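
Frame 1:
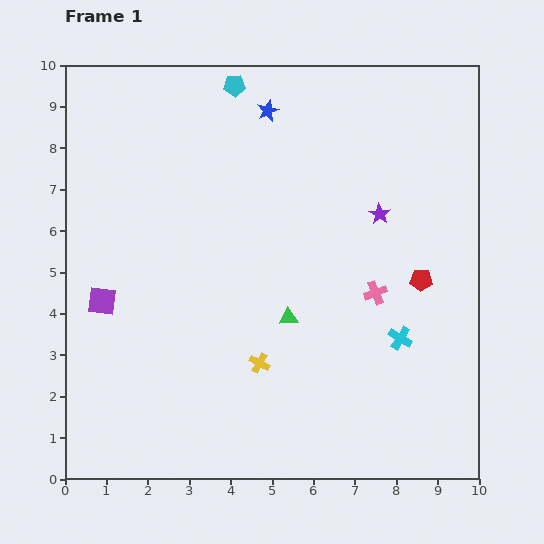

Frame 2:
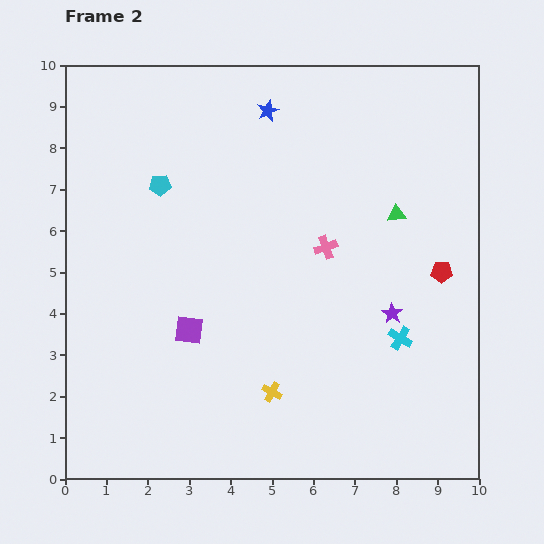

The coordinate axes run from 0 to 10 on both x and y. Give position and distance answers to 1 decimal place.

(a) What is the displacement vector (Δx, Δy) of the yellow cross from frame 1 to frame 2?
(0.3, -0.7)

The yellow cross was at (4.7, 2.8) in frame 1 and (5.0, 2.1) in frame 2.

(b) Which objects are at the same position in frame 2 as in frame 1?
the cyan cross, the blue star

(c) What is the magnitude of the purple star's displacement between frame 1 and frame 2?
2.4

The purple star moved from (7.6, 6.4) to (7.9, 4.0), a distance of √(0.3² + 2.4²) ≈ 2.4.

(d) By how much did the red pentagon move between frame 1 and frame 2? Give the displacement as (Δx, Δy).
(0.5, 0.2)

The red pentagon was at (8.6, 4.8) in frame 1 and (9.1, 5.0) in frame 2.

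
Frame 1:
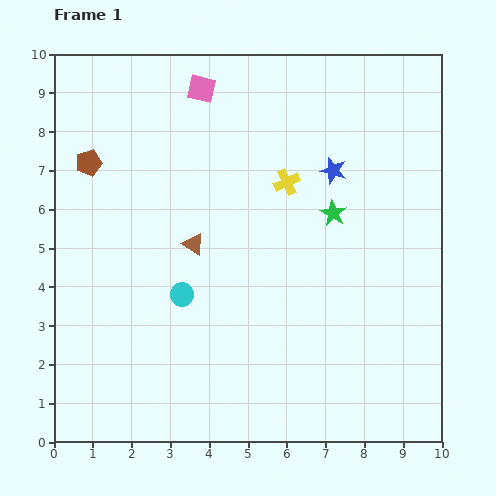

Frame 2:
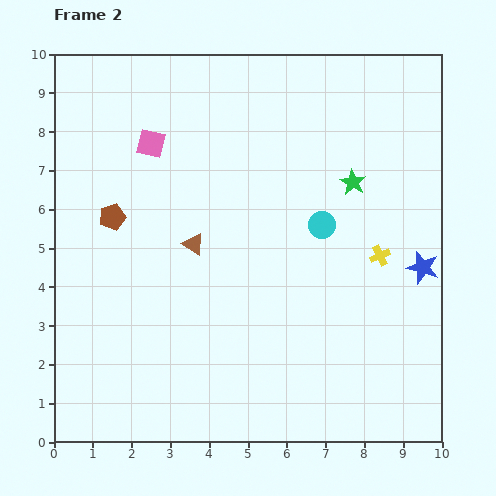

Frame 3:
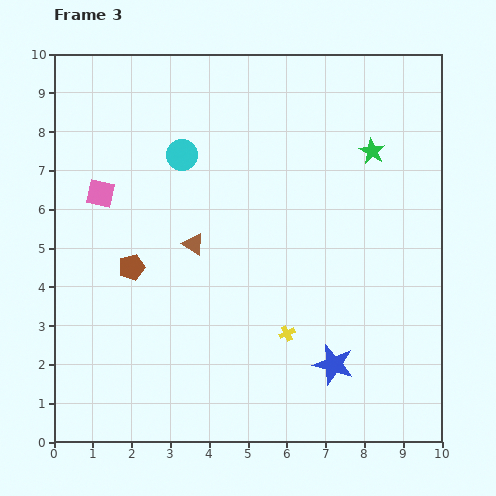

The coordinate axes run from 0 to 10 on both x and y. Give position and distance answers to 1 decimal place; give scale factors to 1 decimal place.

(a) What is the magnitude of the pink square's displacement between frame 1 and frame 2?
1.9

The pink square moved from (3.8, 9.1) to (2.5, 7.7), a distance of √(1.3² + 1.4²) ≈ 1.9.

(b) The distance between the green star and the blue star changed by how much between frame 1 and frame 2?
+1.7

Distance in frame 1: 1.1. Distance in frame 2: 2.8.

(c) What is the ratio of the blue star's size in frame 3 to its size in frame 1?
1.5×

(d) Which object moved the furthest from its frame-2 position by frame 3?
the cyan circle

(moved 4.0; next 3.4)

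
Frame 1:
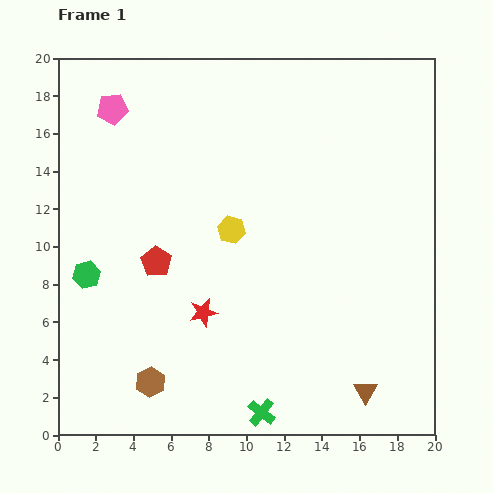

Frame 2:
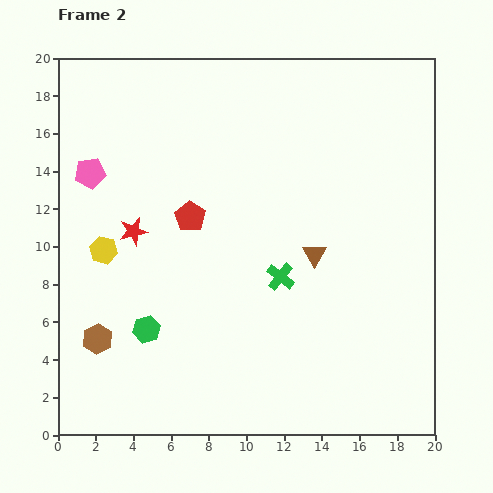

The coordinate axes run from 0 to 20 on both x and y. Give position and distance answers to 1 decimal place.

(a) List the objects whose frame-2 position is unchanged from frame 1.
none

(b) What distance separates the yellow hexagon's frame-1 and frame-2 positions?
6.9

The yellow hexagon moved from (9.2, 10.9) to (2.4, 9.8), a distance of √(6.8² + 1.1²) ≈ 6.9.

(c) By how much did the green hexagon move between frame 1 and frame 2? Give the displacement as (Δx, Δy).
(3.2, -2.9)

The green hexagon was at (1.5, 8.5) in frame 1 and (4.7, 5.6) in frame 2.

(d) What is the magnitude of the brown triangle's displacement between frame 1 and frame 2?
7.8

The brown triangle moved from (16.3, 2.3) to (13.6, 9.6), a distance of √(2.7² + 7.3²) ≈ 7.8.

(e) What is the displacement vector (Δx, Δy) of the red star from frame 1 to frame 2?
(-3.7, 4.3)

The red star was at (7.7, 6.5) in frame 1 and (4.0, 10.8) in frame 2.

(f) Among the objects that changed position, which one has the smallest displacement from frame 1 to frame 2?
the red pentagon

(moved 3.0)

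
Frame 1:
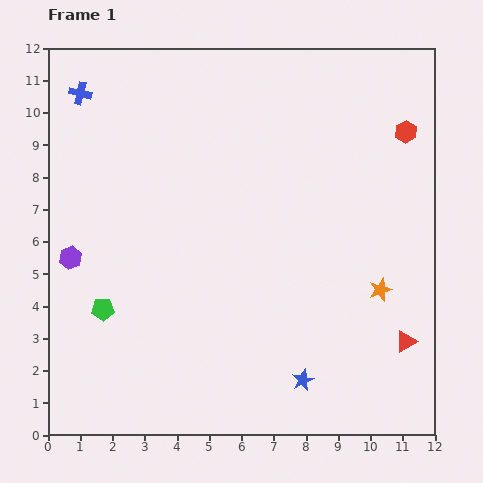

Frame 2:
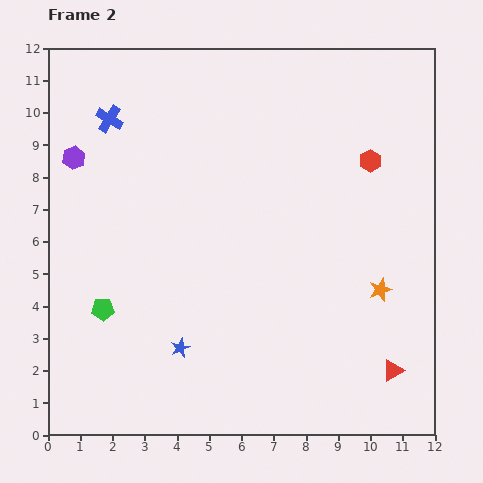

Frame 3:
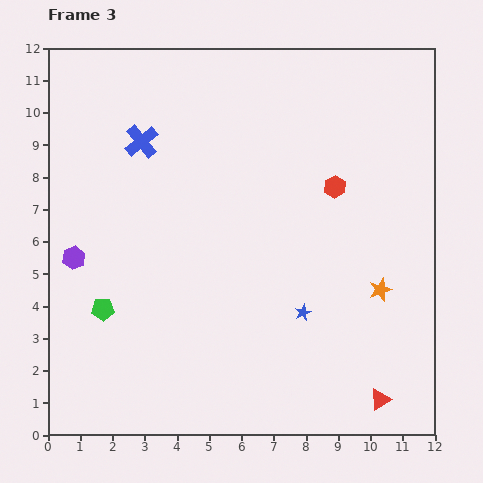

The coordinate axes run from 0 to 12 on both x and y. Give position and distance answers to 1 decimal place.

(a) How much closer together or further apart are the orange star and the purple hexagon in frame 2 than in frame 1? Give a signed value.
+0.6

Distance in frame 1: 9.7. Distance in frame 2: 10.3.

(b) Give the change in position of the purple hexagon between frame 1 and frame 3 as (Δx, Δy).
(0.1, 0.0)

The purple hexagon was at (0.7, 5.5) in frame 1 and (0.8, 5.5) in frame 3.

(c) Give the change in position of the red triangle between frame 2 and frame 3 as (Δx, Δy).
(-0.4, -0.9)

The red triangle was at (10.7, 2.0) in frame 2 and (10.3, 1.1) in frame 3.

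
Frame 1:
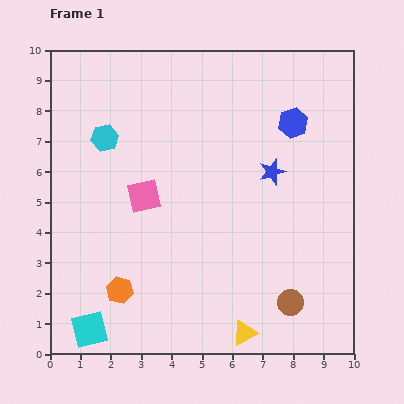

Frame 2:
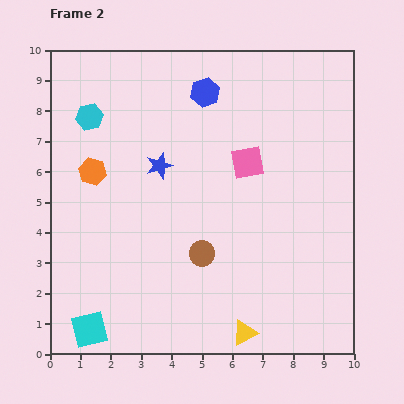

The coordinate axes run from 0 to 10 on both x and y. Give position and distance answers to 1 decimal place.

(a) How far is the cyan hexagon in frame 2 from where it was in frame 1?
0.9

The cyan hexagon moved from (1.8, 7.1) to (1.3, 7.8), a distance of √(0.5² + 0.7²) ≈ 0.9.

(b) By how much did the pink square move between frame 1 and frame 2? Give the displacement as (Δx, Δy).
(3.4, 1.1)

The pink square was at (3.1, 5.2) in frame 1 and (6.5, 6.3) in frame 2.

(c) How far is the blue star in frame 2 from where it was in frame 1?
3.7

The blue star moved from (7.3, 6.0) to (3.6, 6.2), a distance of √(3.7² + 0.2²) ≈ 3.7.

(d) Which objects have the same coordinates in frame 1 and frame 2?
the cyan square, the yellow triangle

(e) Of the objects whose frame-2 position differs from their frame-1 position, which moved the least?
the cyan hexagon

(moved 0.9)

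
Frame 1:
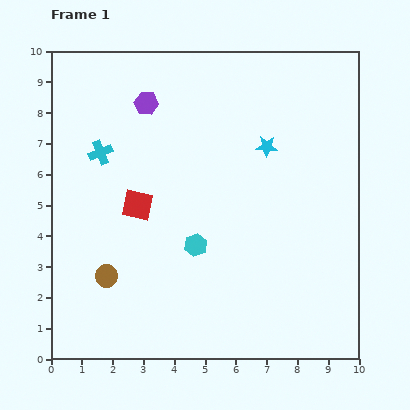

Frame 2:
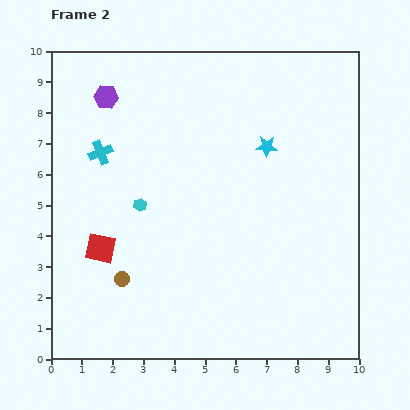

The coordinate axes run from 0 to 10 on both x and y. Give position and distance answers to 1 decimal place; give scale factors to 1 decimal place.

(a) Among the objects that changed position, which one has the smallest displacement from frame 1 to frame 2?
the brown circle

(moved 0.5)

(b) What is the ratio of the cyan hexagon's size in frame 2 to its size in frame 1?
0.6×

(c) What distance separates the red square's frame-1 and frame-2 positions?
1.8

The red square moved from (2.8, 5.0) to (1.6, 3.6), a distance of √(1.2² + 1.4²) ≈ 1.8.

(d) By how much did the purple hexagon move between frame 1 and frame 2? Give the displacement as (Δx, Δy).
(-1.3, 0.2)

The purple hexagon was at (3.1, 8.3) in frame 1 and (1.8, 8.5) in frame 2.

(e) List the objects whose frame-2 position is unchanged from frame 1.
the cyan cross, the cyan star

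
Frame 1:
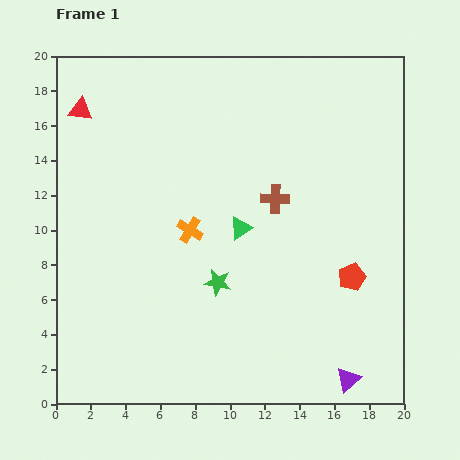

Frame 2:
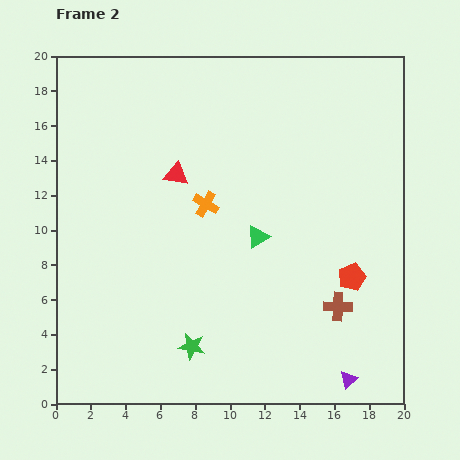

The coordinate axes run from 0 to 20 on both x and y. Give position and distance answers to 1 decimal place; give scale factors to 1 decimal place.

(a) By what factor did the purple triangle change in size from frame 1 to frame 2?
0.7×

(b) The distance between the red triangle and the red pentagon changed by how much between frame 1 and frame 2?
-6.6

Distance in frame 1: 18.3. Distance in frame 2: 11.7.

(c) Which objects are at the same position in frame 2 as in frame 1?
the red pentagon, the purple triangle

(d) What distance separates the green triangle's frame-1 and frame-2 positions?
1.1

The green triangle moved from (10.6, 10.1) to (11.6, 9.6), a distance of √(1.0² + 0.5²) ≈ 1.1.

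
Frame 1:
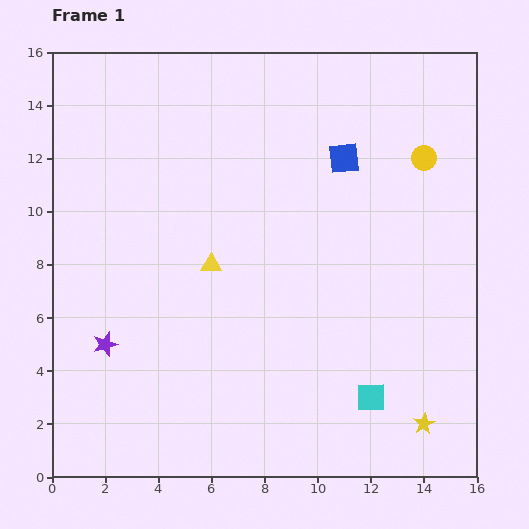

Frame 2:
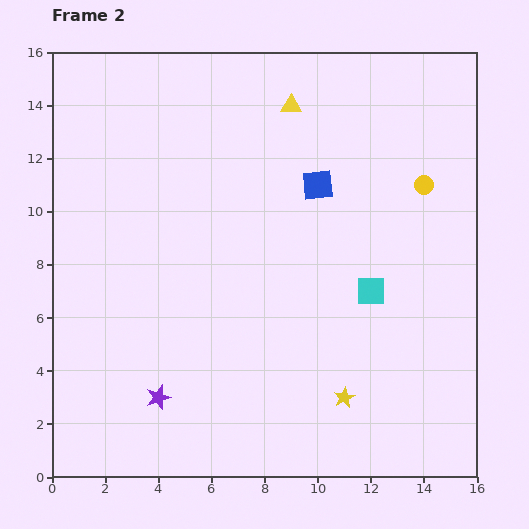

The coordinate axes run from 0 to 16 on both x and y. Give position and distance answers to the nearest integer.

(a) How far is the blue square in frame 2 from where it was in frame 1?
1

The blue square moved from (11, 12) to (10, 11), a distance of √(1² + 1²) ≈ 1.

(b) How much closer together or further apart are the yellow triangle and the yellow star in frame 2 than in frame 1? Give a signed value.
+1

Distance in frame 1: 10. Distance in frame 2: 11.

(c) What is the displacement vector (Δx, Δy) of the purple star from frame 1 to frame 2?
(2, -2)

The purple star was at (2, 5) in frame 1 and (4, 3) in frame 2.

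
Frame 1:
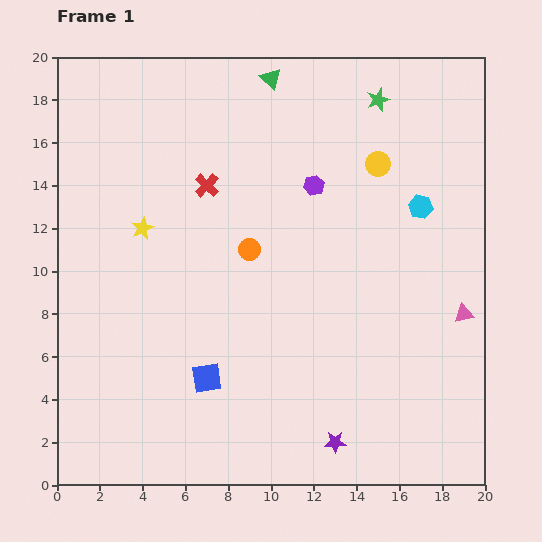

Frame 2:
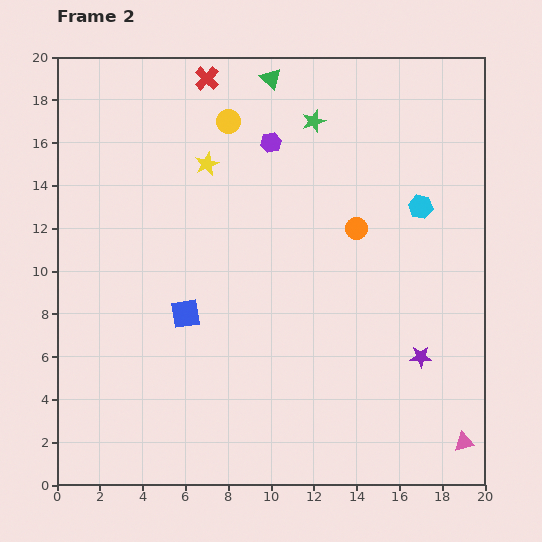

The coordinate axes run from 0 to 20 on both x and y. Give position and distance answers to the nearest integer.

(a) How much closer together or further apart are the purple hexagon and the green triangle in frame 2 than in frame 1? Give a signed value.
-2

Distance in frame 1: 5. Distance in frame 2: 3.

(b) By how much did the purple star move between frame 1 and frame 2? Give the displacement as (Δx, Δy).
(4, 4)

The purple star was at (13, 2) in frame 1 and (17, 6) in frame 2.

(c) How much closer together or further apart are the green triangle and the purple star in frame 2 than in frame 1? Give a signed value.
-2

Distance in frame 1: 17. Distance in frame 2: 15.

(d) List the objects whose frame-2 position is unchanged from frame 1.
the green triangle, the cyan hexagon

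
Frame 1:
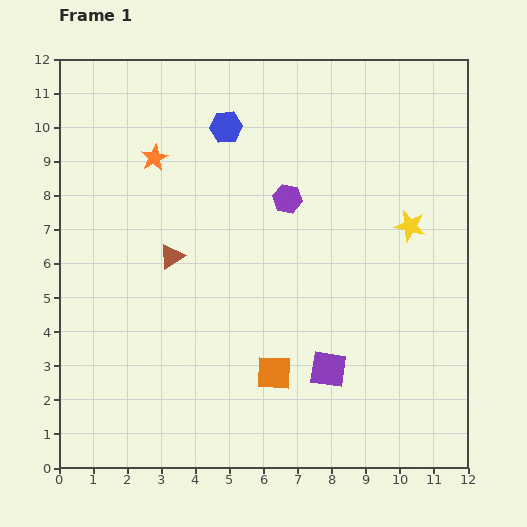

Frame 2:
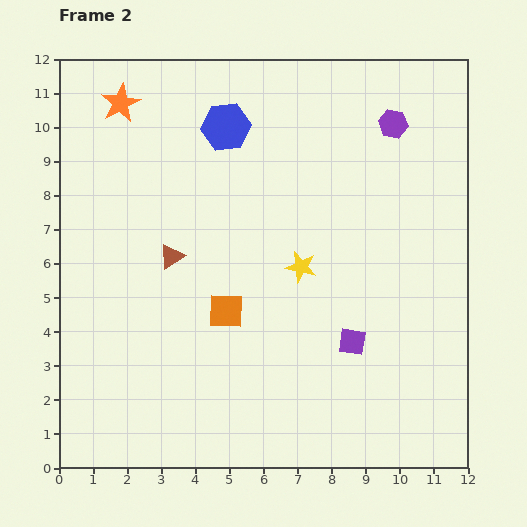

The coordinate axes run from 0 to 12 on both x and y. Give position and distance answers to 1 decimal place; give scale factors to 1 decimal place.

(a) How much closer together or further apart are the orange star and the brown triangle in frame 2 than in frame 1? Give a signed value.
+1.8

Distance in frame 1: 2.9. Distance in frame 2: 4.7.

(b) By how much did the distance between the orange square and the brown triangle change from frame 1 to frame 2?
-2.2

Distance in frame 1: 4.5. Distance in frame 2: 2.3.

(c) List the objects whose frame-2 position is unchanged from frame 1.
the blue hexagon, the brown triangle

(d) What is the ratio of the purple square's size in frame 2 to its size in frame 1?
0.7×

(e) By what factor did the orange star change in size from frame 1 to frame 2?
1.5×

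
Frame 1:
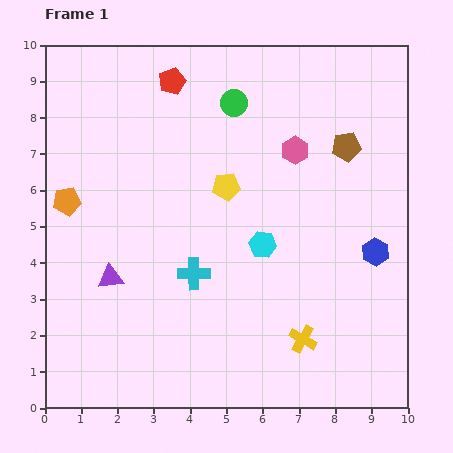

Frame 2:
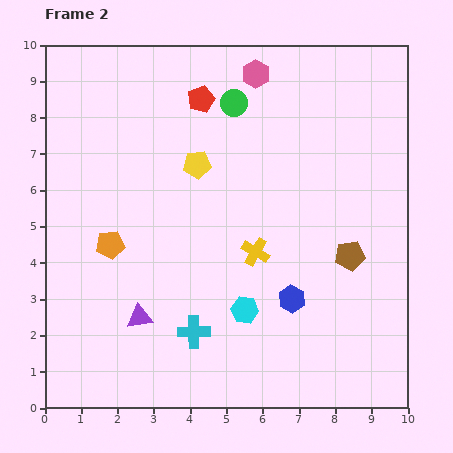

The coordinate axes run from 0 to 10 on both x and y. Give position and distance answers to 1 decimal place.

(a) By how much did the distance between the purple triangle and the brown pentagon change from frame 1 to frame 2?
-1.4

Distance in frame 1: 7.4. Distance in frame 2: 6.0.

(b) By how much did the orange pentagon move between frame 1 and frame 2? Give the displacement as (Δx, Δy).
(1.2, -1.2)

The orange pentagon was at (0.6, 5.7) in frame 1 and (1.8, 4.5) in frame 2.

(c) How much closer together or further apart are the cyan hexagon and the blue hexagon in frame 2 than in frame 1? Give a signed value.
-1.8

Distance in frame 1: 3.1. Distance in frame 2: 1.3.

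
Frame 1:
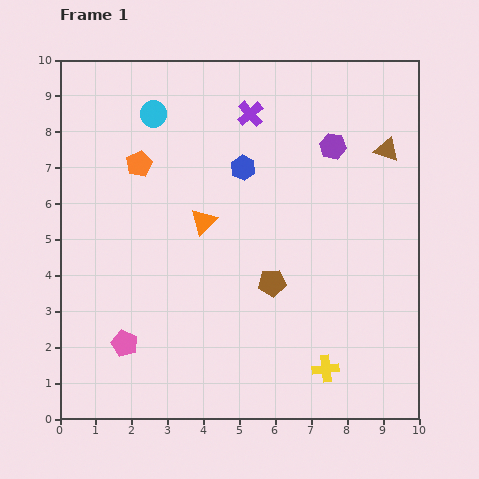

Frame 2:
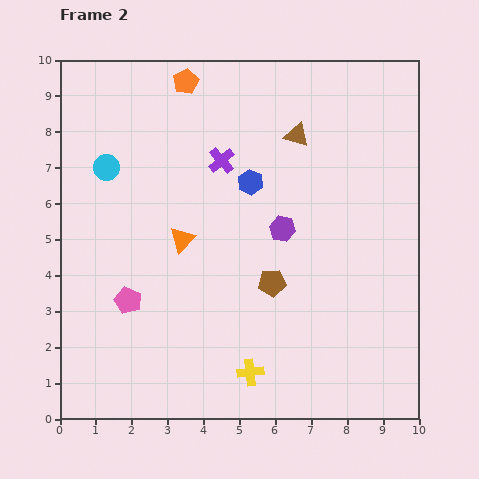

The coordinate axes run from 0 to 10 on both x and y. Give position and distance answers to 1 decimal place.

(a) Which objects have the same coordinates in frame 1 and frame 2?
the brown pentagon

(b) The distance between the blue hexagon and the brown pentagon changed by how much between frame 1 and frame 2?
-0.4

Distance in frame 1: 3.3. Distance in frame 2: 2.9.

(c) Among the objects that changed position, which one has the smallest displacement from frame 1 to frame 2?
the blue hexagon

(moved 0.4)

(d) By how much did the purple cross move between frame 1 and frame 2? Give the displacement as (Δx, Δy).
(-0.8, -1.3)

The purple cross was at (5.3, 8.5) in frame 1 and (4.5, 7.2) in frame 2.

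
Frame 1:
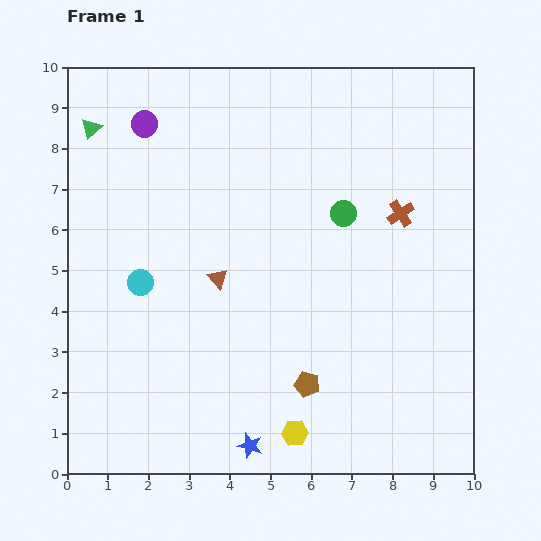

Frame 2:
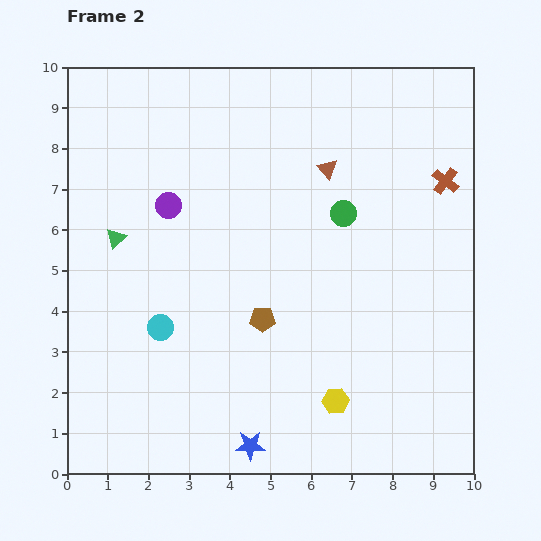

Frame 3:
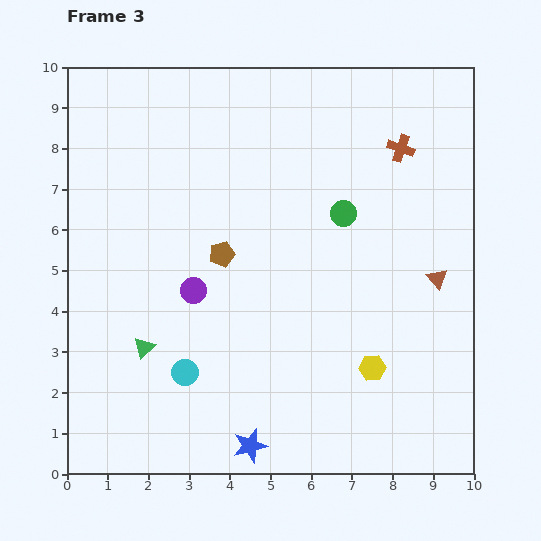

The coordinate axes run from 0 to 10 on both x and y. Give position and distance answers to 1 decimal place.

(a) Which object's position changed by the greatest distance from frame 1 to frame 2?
the brown triangle

(moved 3.8; next 2.8)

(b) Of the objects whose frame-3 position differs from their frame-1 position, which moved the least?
the brown cross

(moved 1.6)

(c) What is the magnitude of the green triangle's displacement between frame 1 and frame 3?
5.6

The green triangle moved from (0.6, 8.5) to (1.9, 3.1), a distance of √(1.3² + 5.4²) ≈ 5.6.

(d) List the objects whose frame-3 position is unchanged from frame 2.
the green circle, the blue star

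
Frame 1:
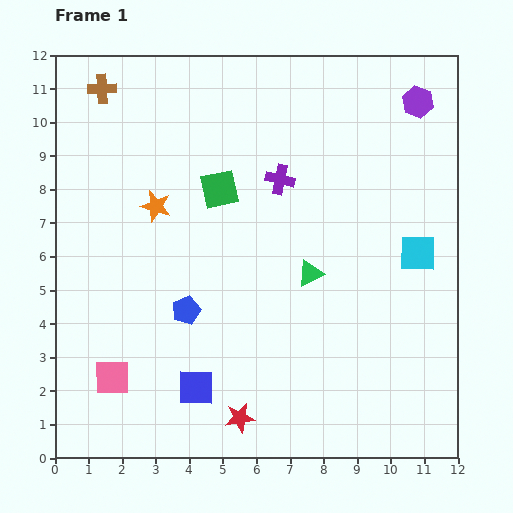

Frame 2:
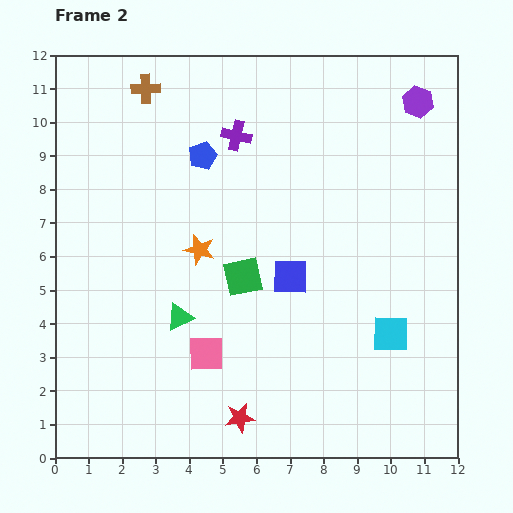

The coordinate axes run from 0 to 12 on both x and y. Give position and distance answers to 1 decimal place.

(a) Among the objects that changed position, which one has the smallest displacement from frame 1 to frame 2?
the brown cross

(moved 1.3)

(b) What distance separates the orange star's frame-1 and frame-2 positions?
1.8

The orange star moved from (3.0, 7.5) to (4.3, 6.2), a distance of √(1.3² + 1.3²) ≈ 1.8.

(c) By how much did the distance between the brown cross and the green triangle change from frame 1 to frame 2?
-1.4

Distance in frame 1: 8.3. Distance in frame 2: 6.9.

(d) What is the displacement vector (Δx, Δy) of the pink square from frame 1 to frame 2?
(2.8, 0.7)

The pink square was at (1.7, 2.4) in frame 1 and (4.5, 3.1) in frame 2.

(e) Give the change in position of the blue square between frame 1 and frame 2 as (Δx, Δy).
(2.8, 3.3)

The blue square was at (4.2, 2.1) in frame 1 and (7.0, 5.4) in frame 2.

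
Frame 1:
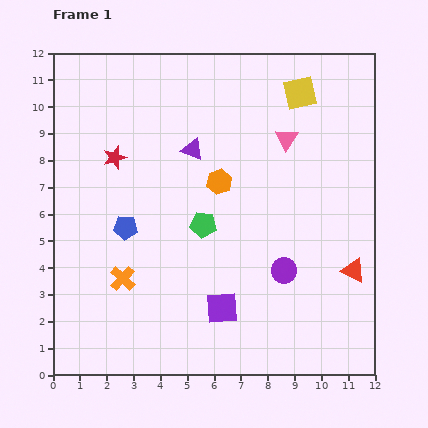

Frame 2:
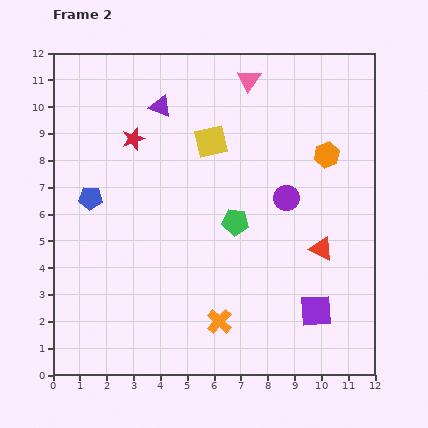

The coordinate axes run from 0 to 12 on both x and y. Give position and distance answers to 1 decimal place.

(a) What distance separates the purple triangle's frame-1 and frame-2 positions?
2.0

The purple triangle moved from (5.2, 8.4) to (4.0, 10.0), a distance of √(1.2² + 1.6²) ≈ 2.0.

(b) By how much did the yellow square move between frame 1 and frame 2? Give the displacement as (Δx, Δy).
(-3.3, -1.8)

The yellow square was at (9.2, 10.5) in frame 1 and (5.9, 8.7) in frame 2.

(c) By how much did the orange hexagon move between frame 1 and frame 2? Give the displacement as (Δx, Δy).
(4.0, 1.0)

The orange hexagon was at (6.2, 7.2) in frame 1 and (10.2, 8.2) in frame 2.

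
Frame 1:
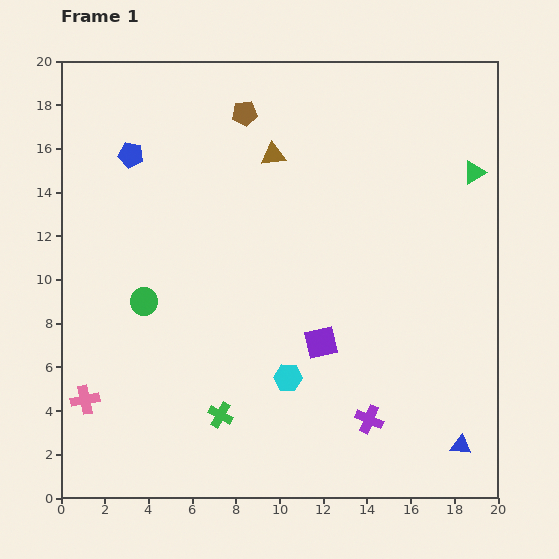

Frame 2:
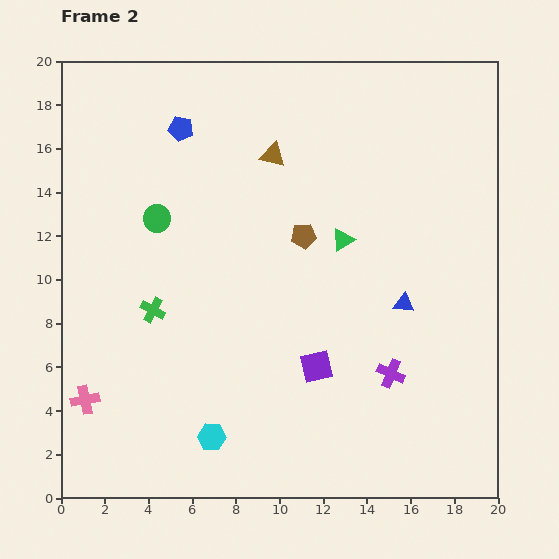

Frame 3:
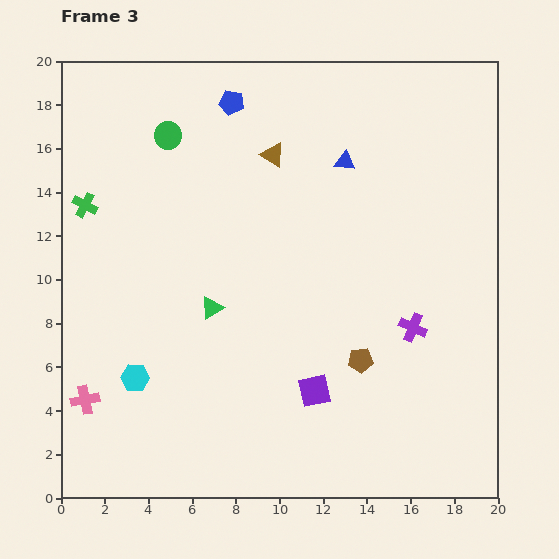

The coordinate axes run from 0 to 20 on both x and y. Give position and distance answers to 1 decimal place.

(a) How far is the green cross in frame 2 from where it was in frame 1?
5.7

The green cross moved from (7.3, 3.8) to (4.2, 8.6), a distance of √(3.1² + 4.8²) ≈ 5.7.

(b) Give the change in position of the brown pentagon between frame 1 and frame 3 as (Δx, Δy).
(5.3, -11.3)

The brown pentagon was at (8.4, 17.6) in frame 1 and (13.7, 6.3) in frame 3.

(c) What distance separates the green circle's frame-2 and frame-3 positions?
3.8

The green circle moved from (4.4, 12.8) to (4.9, 16.6), a distance of √(0.5² + 3.8²) ≈ 3.8.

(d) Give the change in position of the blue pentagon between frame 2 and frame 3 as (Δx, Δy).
(2.3, 1.2)

The blue pentagon was at (5.5, 16.9) in frame 2 and (7.8, 18.1) in frame 3.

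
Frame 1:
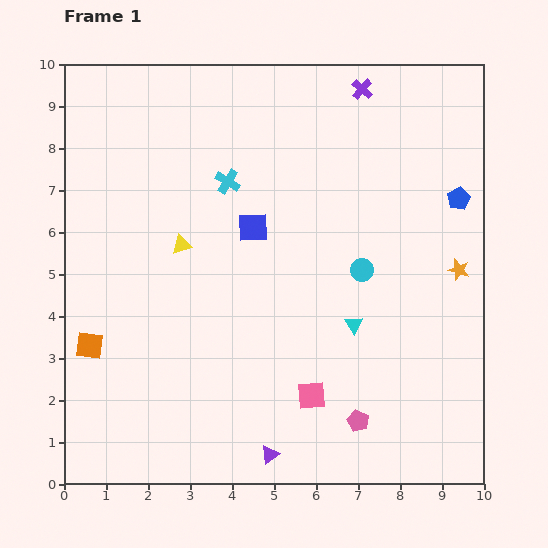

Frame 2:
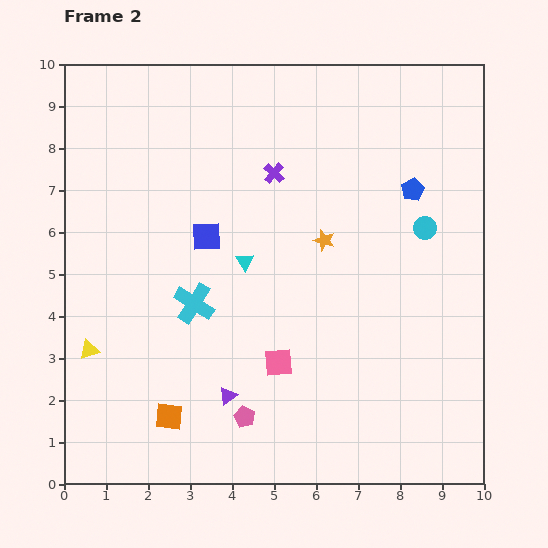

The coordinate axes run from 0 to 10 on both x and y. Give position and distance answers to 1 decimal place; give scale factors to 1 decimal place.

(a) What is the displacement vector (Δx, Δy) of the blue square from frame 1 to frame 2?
(-1.1, -0.2)

The blue square was at (4.5, 6.1) in frame 1 and (3.4, 5.9) in frame 2.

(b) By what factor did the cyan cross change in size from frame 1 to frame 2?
1.6×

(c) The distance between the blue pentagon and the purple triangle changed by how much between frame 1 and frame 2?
-1.0

Distance in frame 1: 7.6. Distance in frame 2: 6.6.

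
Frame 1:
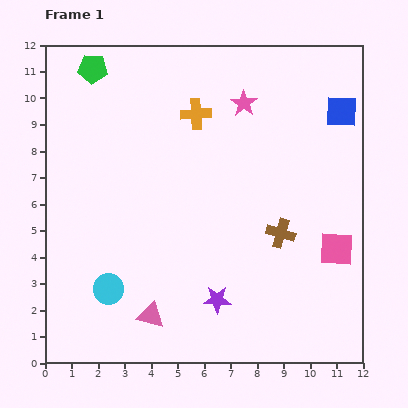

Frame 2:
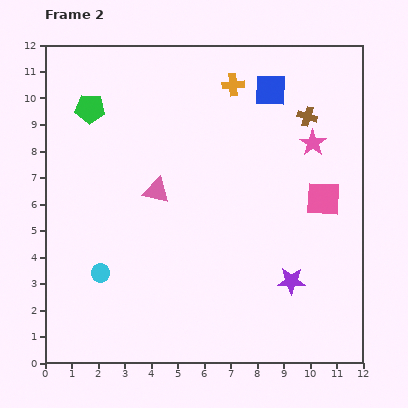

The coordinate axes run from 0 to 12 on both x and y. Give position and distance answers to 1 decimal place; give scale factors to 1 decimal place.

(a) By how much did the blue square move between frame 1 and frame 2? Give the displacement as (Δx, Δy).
(-2.7, 0.8)

The blue square was at (11.2, 9.5) in frame 1 and (8.5, 10.3) in frame 2.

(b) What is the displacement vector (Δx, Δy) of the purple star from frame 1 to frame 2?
(2.8, 0.7)

The purple star was at (6.5, 2.4) in frame 1 and (9.3, 3.1) in frame 2.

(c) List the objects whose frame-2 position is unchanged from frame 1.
none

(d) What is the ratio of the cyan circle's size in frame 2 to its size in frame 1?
0.6×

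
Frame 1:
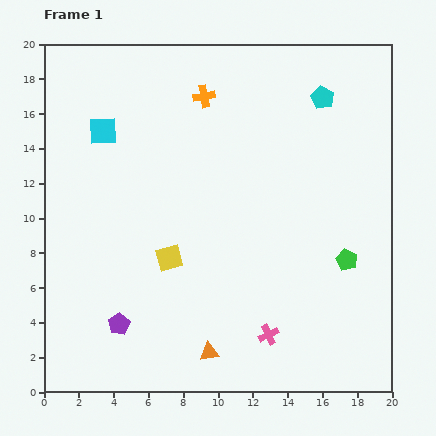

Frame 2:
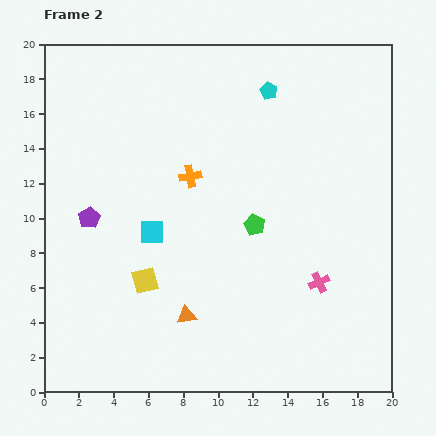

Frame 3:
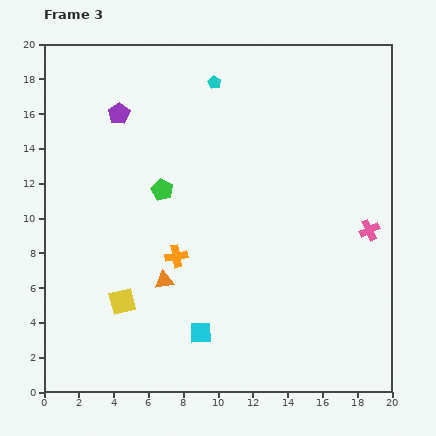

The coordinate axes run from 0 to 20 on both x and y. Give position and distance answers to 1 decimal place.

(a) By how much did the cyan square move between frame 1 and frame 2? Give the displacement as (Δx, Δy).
(2.8, -5.8)

The cyan square was at (3.4, 15.0) in frame 1 and (6.2, 9.2) in frame 2.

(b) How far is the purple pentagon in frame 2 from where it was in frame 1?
6.3

The purple pentagon moved from (4.3, 3.9) to (2.6, 10.0), a distance of √(1.7² + 6.1²) ≈ 6.3.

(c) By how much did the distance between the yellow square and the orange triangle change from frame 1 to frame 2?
-2.8

Distance in frame 1: 5.9. Distance in frame 2: 3.1.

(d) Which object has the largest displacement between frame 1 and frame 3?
the cyan square

(moved 12.9; next 12.1)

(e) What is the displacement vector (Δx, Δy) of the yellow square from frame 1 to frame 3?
(-2.7, -2.5)

The yellow square was at (7.2, 7.7) in frame 1 and (4.5, 5.2) in frame 3.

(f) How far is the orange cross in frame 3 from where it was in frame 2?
4.7

The orange cross moved from (8.4, 12.4) to (7.6, 7.8), a distance of √(0.8² + 4.6²) ≈ 4.7.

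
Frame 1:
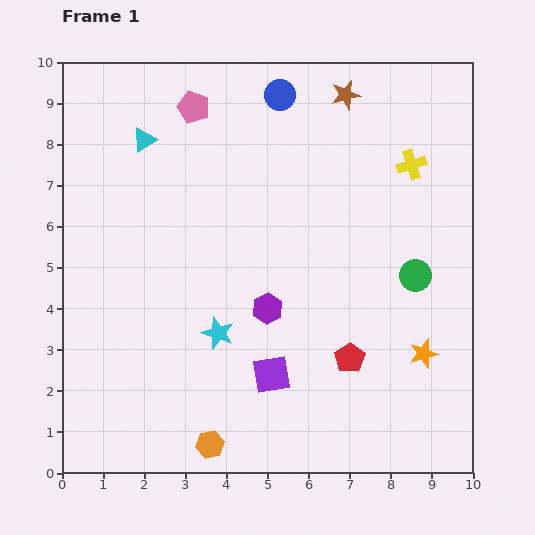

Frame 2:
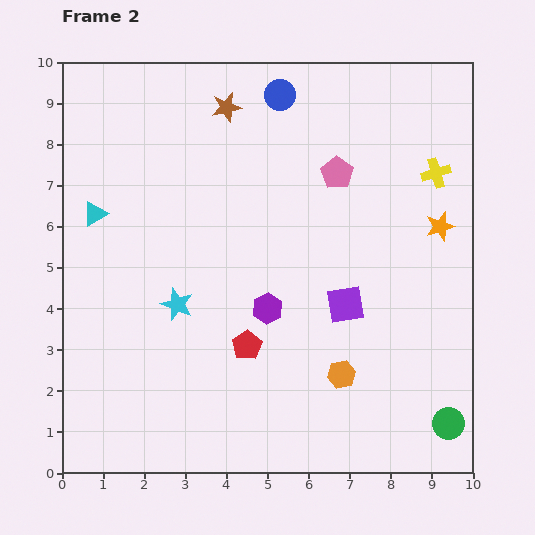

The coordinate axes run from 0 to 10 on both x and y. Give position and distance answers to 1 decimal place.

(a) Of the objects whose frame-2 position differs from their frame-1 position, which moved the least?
the yellow cross

(moved 0.6)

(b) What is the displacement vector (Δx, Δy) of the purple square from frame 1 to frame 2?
(1.8, 1.7)

The purple square was at (5.1, 2.4) in frame 1 and (6.9, 4.1) in frame 2.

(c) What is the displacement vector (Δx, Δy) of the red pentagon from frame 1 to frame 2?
(-2.5, 0.3)

The red pentagon was at (7.0, 2.8) in frame 1 and (4.5, 3.1) in frame 2.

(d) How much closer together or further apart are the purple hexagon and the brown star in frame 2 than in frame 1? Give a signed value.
-0.5

Distance in frame 1: 5.5. Distance in frame 2: 5.0.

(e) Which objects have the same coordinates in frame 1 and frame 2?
the purple hexagon, the blue circle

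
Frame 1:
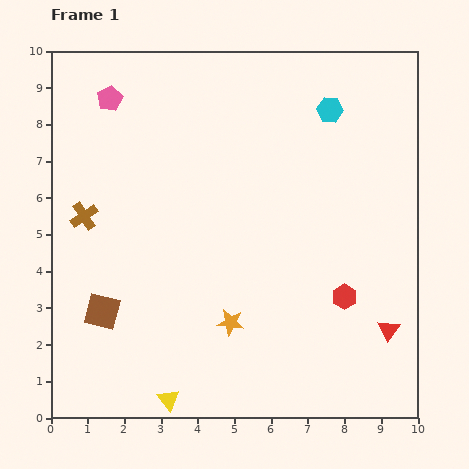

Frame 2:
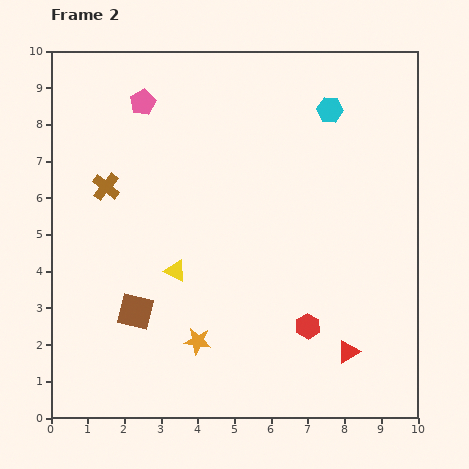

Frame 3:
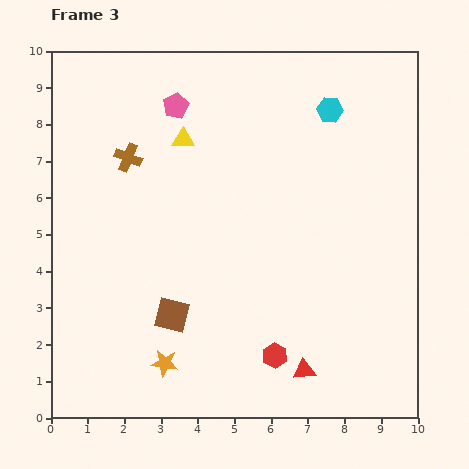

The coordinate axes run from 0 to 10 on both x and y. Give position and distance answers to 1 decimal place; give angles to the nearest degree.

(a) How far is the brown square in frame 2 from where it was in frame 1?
0.9

The brown square moved from (1.4, 2.9) to (2.3, 2.9), a distance of √(0.9² + 0.0²) ≈ 0.9.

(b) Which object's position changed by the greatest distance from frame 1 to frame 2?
the yellow triangle

(moved 3.5; next 1.3)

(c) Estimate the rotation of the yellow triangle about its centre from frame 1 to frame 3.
53° counter-clockwise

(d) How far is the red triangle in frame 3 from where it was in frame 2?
1.3

The red triangle moved from (8.1, 1.8) to (6.9, 1.3), a distance of √(1.2² + 0.5²) ≈ 1.3.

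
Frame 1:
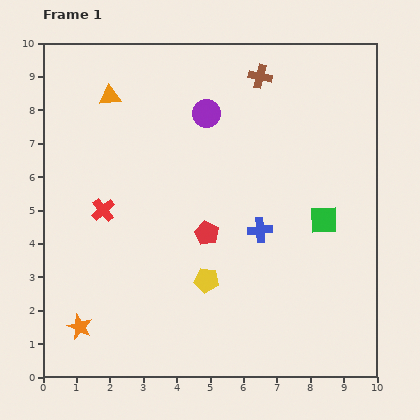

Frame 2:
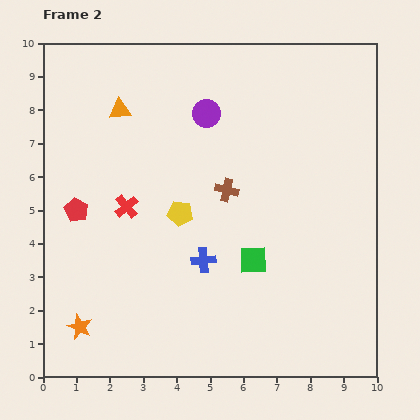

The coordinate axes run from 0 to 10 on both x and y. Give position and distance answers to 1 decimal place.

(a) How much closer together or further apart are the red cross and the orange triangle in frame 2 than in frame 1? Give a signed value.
-0.5

Distance in frame 1: 3.4. Distance in frame 2: 2.9.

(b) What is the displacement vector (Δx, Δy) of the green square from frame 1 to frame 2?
(-2.1, -1.2)

The green square was at (8.4, 4.7) in frame 1 and (6.3, 3.5) in frame 2.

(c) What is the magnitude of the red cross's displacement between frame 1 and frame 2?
0.7

The red cross moved from (1.8, 5.0) to (2.5, 5.1), a distance of √(0.7² + 0.1²) ≈ 0.7.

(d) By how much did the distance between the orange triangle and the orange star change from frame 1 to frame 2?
-0.4

Distance in frame 1: 7.0. Distance in frame 2: 6.6.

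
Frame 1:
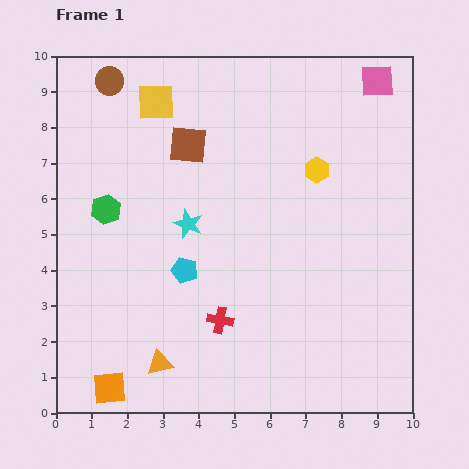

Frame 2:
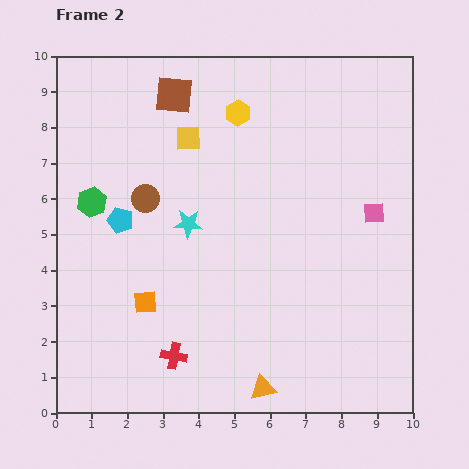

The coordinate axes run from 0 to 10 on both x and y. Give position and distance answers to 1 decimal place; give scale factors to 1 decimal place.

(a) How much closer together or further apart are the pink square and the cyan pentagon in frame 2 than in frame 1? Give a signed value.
-0.5

Distance in frame 1: 7.6. Distance in frame 2: 7.1.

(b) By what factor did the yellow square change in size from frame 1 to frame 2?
0.7×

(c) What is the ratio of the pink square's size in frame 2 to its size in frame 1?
0.6×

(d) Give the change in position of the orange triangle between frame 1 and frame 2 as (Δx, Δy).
(2.9, -0.7)

The orange triangle was at (2.9, 1.4) in frame 1 and (5.8, 0.7) in frame 2.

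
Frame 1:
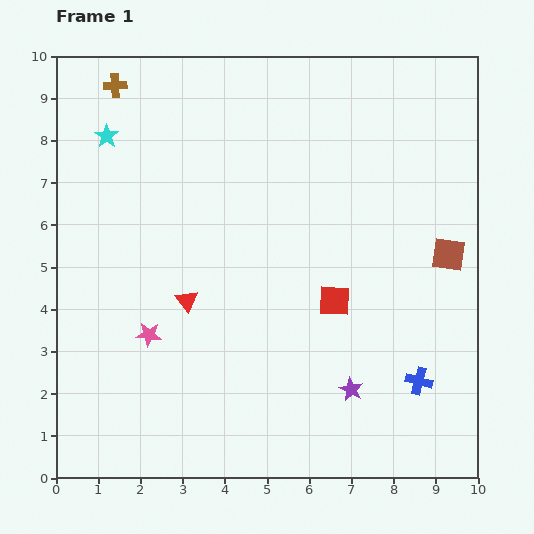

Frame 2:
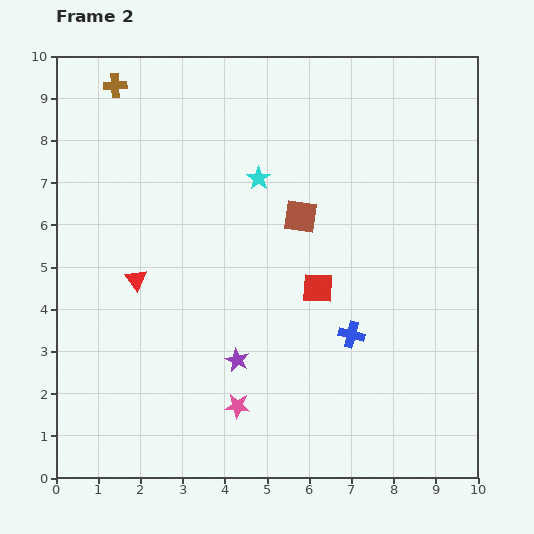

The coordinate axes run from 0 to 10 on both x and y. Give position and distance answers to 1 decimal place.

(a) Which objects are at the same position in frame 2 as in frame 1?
the brown cross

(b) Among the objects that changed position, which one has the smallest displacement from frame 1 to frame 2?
the red square

(moved 0.5)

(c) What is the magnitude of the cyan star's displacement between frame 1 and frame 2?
3.7

The cyan star moved from (1.2, 8.1) to (4.8, 7.1), a distance of √(3.6² + 1.0²) ≈ 3.7.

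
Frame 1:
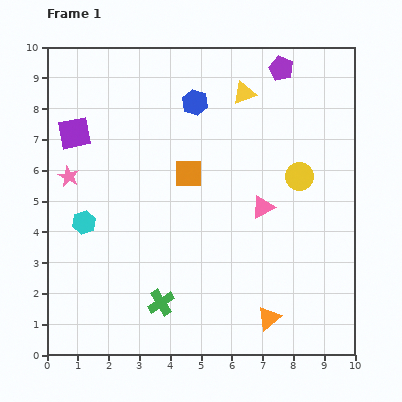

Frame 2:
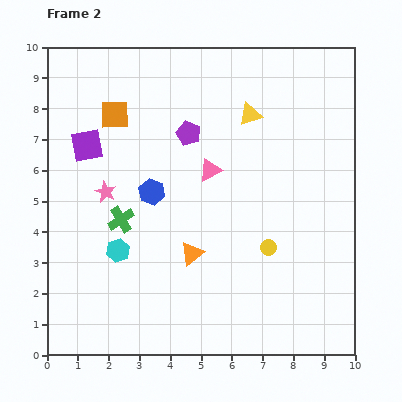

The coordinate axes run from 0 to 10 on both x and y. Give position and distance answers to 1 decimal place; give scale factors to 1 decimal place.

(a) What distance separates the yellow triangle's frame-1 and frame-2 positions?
0.7

The yellow triangle moved from (6.4, 8.5) to (6.6, 7.8), a distance of √(0.2² + 0.7²) ≈ 0.7.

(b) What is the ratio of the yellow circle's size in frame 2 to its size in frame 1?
0.6×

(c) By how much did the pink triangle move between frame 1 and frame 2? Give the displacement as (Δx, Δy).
(-1.7, 1.2)

The pink triangle was at (7.0, 4.8) in frame 1 and (5.3, 6.0) in frame 2.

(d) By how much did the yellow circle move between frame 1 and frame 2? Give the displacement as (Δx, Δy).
(-1.0, -2.3)

The yellow circle was at (8.2, 5.8) in frame 1 and (7.2, 3.5) in frame 2.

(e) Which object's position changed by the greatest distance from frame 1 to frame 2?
the purple pentagon

(moved 3.7; next 3.3)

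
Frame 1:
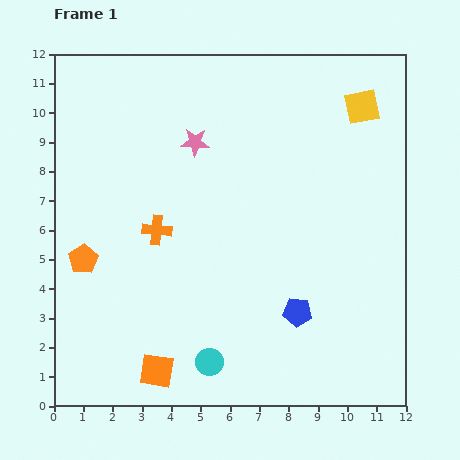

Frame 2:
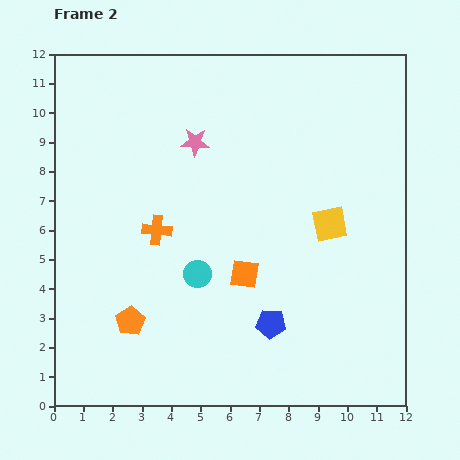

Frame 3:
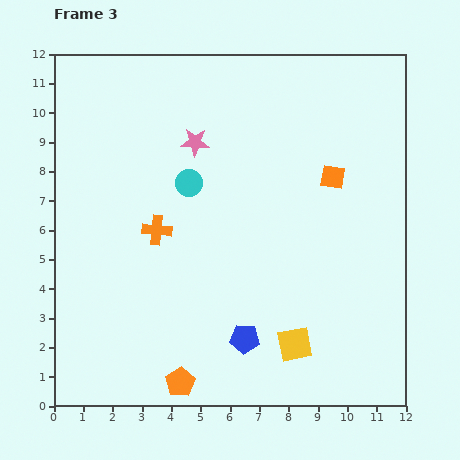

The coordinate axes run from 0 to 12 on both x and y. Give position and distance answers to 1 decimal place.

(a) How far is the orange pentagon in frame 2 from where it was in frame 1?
2.6

The orange pentagon moved from (1.0, 5.0) to (2.6, 2.9), a distance of √(1.6² + 2.1²) ≈ 2.6.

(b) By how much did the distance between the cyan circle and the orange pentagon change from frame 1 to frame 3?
+1.3

Distance in frame 1: 5.5. Distance in frame 3: 6.8.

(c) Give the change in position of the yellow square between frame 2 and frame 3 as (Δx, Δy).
(-1.2, -4.1)

The yellow square was at (9.4, 6.2) in frame 2 and (8.2, 2.1) in frame 3.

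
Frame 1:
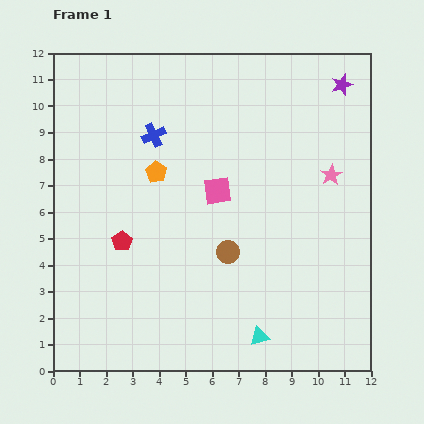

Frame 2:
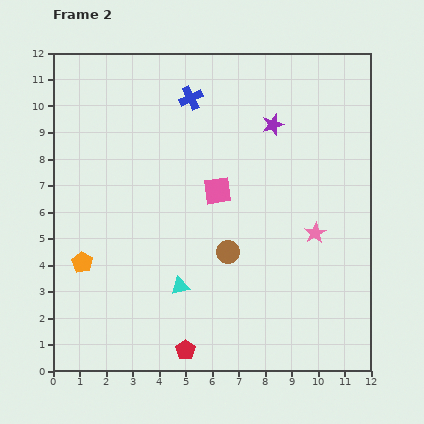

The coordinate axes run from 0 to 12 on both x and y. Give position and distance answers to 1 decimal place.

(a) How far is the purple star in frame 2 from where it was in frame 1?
3.0

The purple star moved from (10.9, 10.8) to (8.3, 9.3), a distance of √(2.6² + 1.5²) ≈ 3.0.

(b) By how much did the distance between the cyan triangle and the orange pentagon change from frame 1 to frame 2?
-3.5

Distance in frame 1: 7.3. Distance in frame 2: 3.8.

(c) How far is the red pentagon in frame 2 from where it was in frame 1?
4.8

The red pentagon moved from (2.6, 4.9) to (5.0, 0.8), a distance of √(2.4² + 4.1²) ≈ 4.8.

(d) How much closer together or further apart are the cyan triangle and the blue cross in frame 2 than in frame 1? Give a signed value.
-1.5

Distance in frame 1: 8.6. Distance in frame 2: 7.1.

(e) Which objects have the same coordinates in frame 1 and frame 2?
the pink square, the brown circle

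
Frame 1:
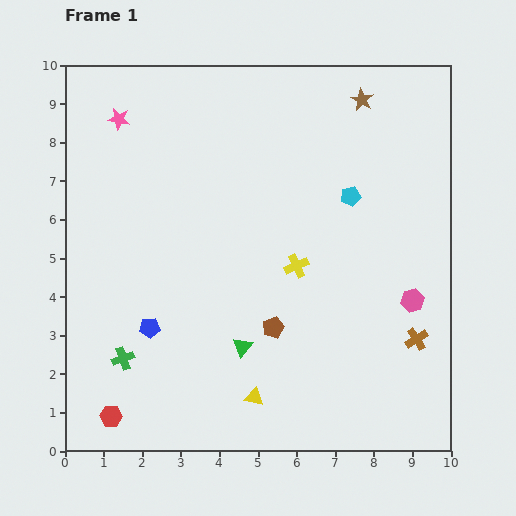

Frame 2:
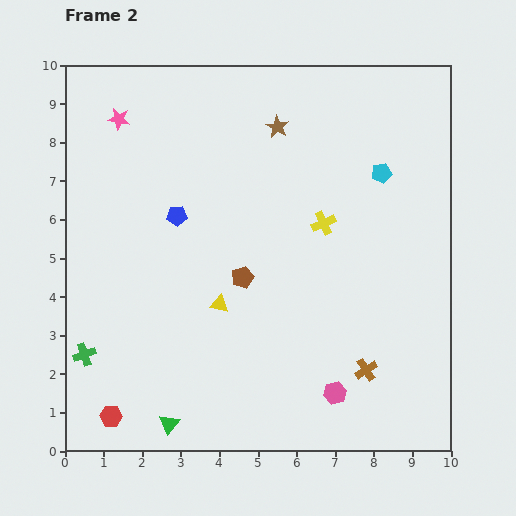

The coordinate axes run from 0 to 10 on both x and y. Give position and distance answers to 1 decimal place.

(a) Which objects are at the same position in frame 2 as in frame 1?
the pink star, the red hexagon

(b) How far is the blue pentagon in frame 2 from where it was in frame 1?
3.0

The blue pentagon moved from (2.2, 3.2) to (2.9, 6.1), a distance of √(0.7² + 2.9²) ≈ 3.0.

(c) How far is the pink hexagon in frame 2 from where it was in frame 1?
3.1

The pink hexagon moved from (9.0, 3.9) to (7.0, 1.5), a distance of √(2.0² + 2.4²) ≈ 3.1.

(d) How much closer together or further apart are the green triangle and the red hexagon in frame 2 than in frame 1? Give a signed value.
-2.3

Distance in frame 1: 3.8. Distance in frame 2: 1.5.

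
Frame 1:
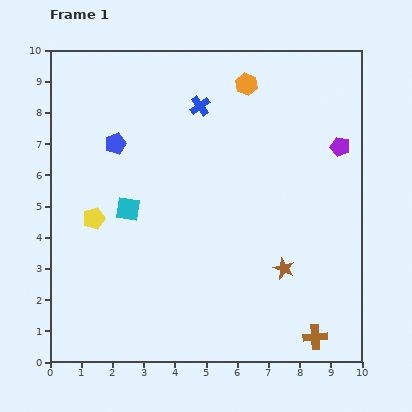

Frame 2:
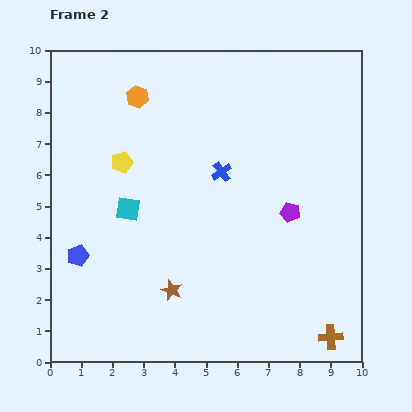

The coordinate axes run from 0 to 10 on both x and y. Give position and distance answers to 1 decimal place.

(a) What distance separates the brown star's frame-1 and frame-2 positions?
3.7

The brown star moved from (7.5, 3.0) to (3.9, 2.3), a distance of √(3.6² + 0.7²) ≈ 3.7.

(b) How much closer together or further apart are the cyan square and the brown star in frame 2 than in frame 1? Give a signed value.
-2.3

Distance in frame 1: 5.3. Distance in frame 2: 3.0.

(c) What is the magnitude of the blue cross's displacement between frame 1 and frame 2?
2.2

The blue cross moved from (4.8, 8.2) to (5.5, 6.1), a distance of √(0.7² + 2.1²) ≈ 2.2.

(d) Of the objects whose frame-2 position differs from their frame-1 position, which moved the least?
the brown cross

(moved 0.5)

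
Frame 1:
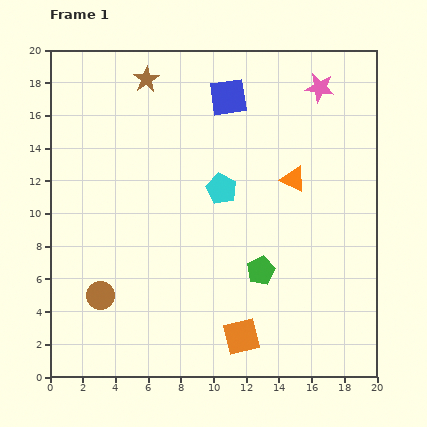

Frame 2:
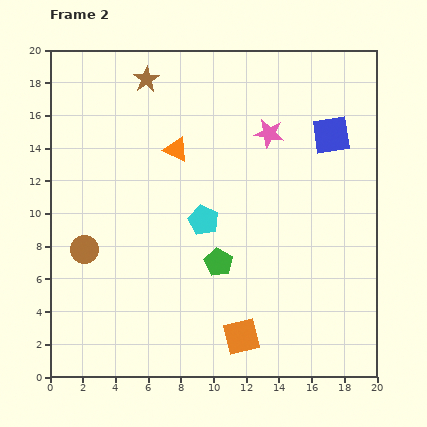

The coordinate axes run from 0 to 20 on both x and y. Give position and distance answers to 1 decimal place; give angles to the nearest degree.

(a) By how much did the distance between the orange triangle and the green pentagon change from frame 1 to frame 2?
+1.5

Distance in frame 1: 5.9. Distance in frame 2: 7.4.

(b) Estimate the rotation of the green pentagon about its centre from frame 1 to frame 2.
17° counter-clockwise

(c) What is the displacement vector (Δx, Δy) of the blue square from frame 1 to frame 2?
(6.3, -2.3)

The blue square was at (10.9, 17.1) in frame 1 and (17.2, 14.8) in frame 2.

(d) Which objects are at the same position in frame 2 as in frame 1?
the orange square, the brown star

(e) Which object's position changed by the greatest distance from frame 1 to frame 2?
the orange triangle

(moved 7.4; next 6.7)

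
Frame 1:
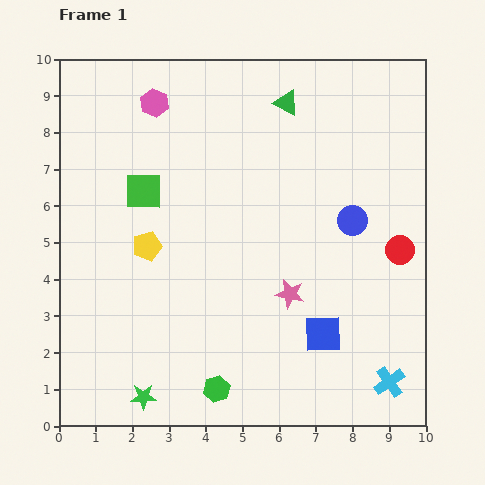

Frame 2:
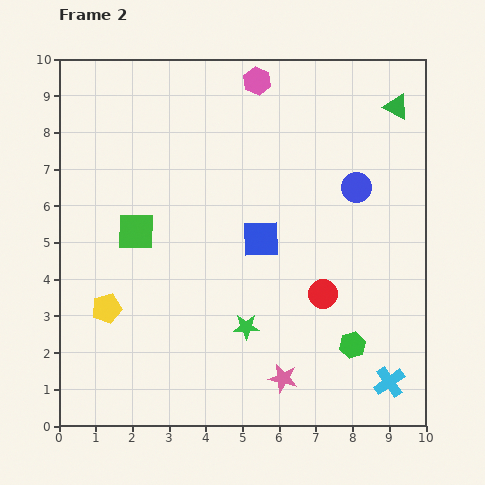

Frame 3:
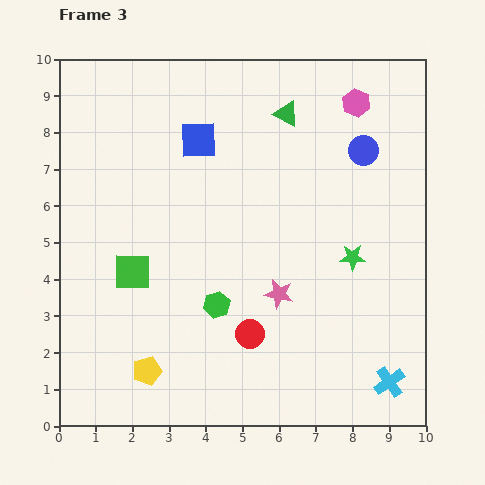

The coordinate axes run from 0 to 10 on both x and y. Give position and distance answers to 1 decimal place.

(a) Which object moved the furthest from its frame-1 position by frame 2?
the green hexagon

(moved 3.9; next 3.4)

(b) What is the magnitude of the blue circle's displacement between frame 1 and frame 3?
1.9

The blue circle moved from (8.0, 5.6) to (8.3, 7.5), a distance of √(0.3² + 1.9²) ≈ 1.9.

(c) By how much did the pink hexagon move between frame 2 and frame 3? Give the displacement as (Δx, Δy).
(2.7, -0.6)

The pink hexagon was at (5.4, 9.4) in frame 2 and (8.1, 8.8) in frame 3.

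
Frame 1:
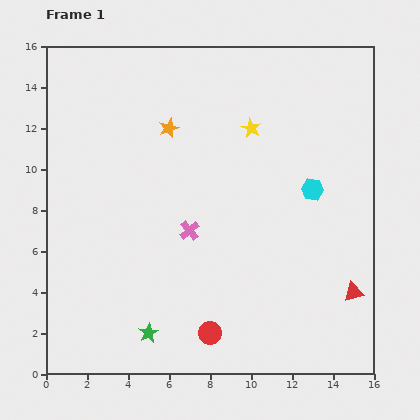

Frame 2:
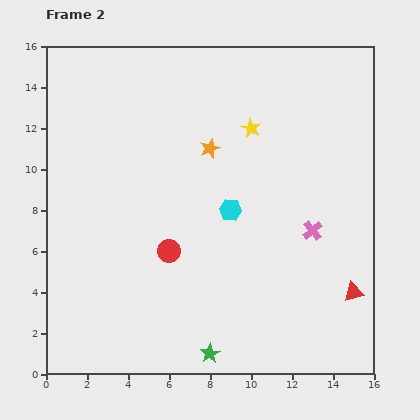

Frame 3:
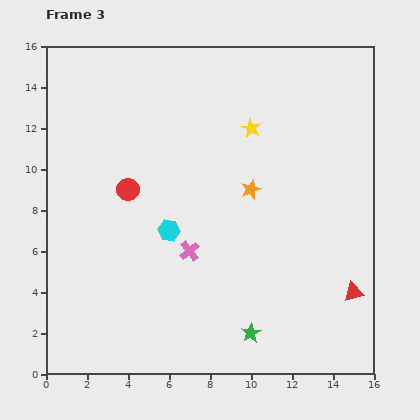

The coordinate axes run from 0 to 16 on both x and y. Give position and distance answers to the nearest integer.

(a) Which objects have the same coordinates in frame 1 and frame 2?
the red triangle, the yellow star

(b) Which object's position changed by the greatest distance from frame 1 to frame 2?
the pink cross

(moved 6; next 4)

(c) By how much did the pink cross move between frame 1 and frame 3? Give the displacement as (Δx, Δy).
(0, -1)

The pink cross was at (7, 7) in frame 1 and (7, 6) in frame 3.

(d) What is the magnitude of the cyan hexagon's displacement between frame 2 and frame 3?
3

The cyan hexagon moved from (9, 8) to (6, 7), a distance of √(3² + 1²) ≈ 3.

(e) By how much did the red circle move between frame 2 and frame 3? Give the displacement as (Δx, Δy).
(-2, 3)

The red circle was at (6, 6) in frame 2 and (4, 9) in frame 3.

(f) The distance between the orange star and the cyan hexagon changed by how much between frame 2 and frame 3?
+1

Distance in frame 2: 3. Distance in frame 3: 4.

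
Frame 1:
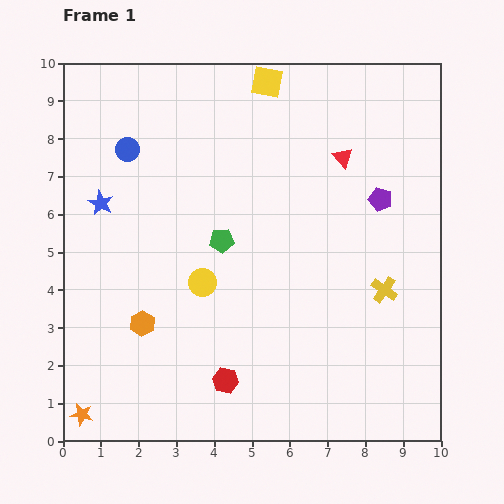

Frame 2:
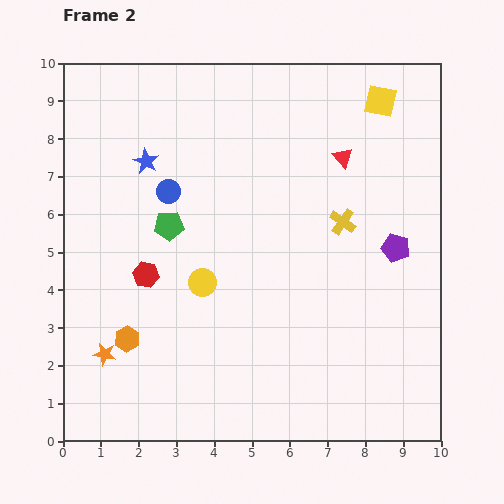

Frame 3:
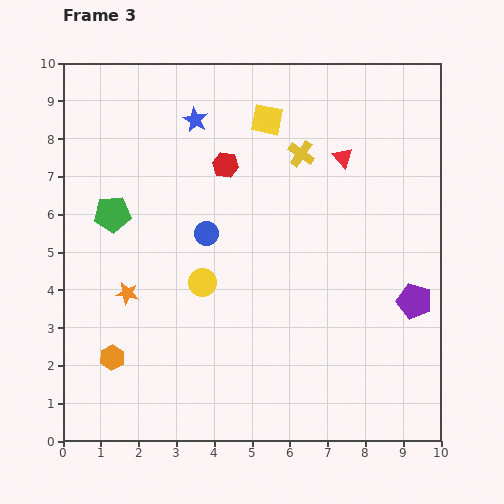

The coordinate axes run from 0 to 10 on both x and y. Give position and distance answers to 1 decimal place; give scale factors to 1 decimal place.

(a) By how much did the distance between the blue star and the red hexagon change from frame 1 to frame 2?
-2.7

Distance in frame 1: 5.7. Distance in frame 2: 3.0.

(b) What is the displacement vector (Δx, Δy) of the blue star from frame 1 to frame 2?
(1.2, 1.1)

The blue star was at (1.0, 6.3) in frame 1 and (2.2, 7.4) in frame 2.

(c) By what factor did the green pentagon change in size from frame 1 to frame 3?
1.5×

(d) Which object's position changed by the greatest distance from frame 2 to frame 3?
the red hexagon

(moved 3.6; next 3.0)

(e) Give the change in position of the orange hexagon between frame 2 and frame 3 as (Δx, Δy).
(-0.4, -0.5)

The orange hexagon was at (1.7, 2.7) in frame 2 and (1.3, 2.2) in frame 3.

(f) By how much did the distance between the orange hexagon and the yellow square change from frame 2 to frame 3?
-1.7

Distance in frame 2: 9.2. Distance in frame 3: 7.5.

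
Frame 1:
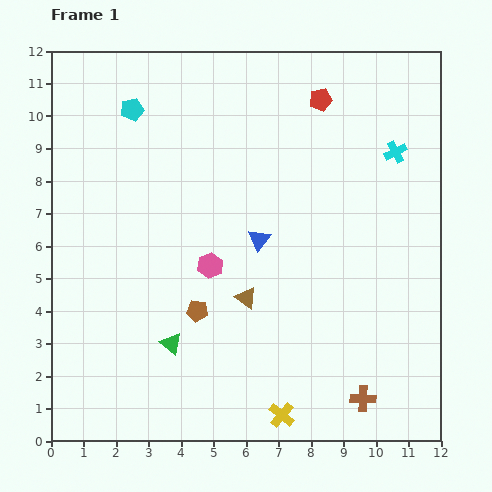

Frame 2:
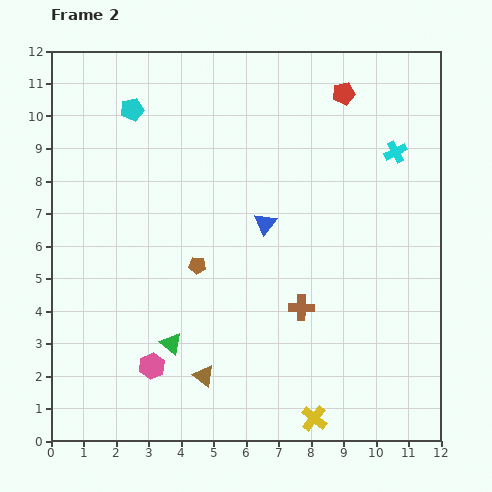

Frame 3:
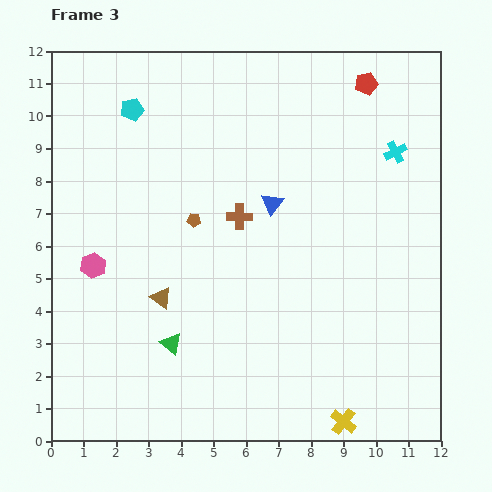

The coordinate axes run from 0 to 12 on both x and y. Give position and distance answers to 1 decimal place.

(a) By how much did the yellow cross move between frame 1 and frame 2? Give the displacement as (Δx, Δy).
(1.0, -0.1)

The yellow cross was at (7.1, 0.8) in frame 1 and (8.1, 0.7) in frame 2.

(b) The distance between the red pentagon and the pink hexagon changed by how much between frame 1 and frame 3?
+4.0

Distance in frame 1: 6.1. Distance in frame 3: 10.1.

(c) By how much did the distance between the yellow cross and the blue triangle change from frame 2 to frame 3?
+0.9

Distance in frame 2: 6.2. Distance in frame 3: 7.1.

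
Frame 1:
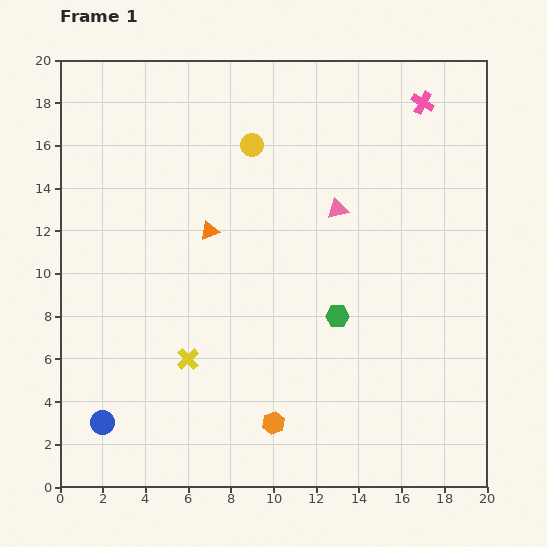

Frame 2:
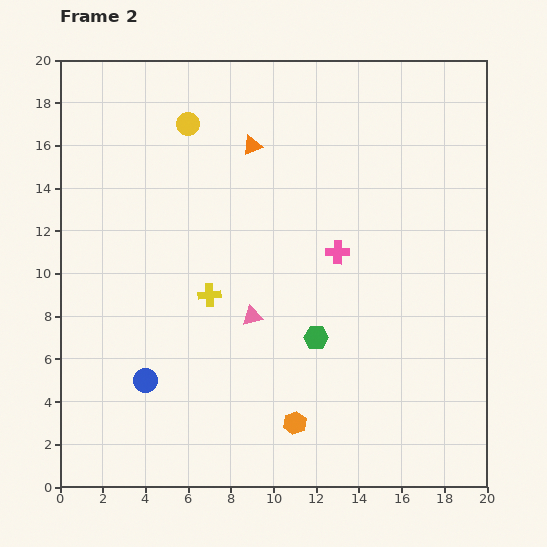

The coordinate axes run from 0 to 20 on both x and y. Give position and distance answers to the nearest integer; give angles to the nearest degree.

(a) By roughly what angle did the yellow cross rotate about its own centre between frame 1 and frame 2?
38° clockwise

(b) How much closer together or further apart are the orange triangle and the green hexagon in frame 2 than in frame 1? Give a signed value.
+2

Distance in frame 1: 7. Distance in frame 2: 9.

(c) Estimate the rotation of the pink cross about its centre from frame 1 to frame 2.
29° counter-clockwise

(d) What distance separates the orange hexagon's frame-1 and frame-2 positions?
1

The orange hexagon moved from (10, 3) to (11, 3), a distance of √(1² + 0²) ≈ 1.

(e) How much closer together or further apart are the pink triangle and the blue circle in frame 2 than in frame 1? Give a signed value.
-9

Distance in frame 1: 15. Distance in frame 2: 6.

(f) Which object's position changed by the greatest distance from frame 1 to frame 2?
the pink cross

(moved 8; next 6)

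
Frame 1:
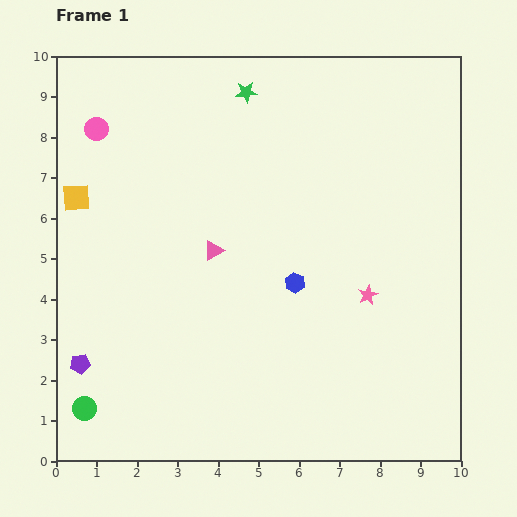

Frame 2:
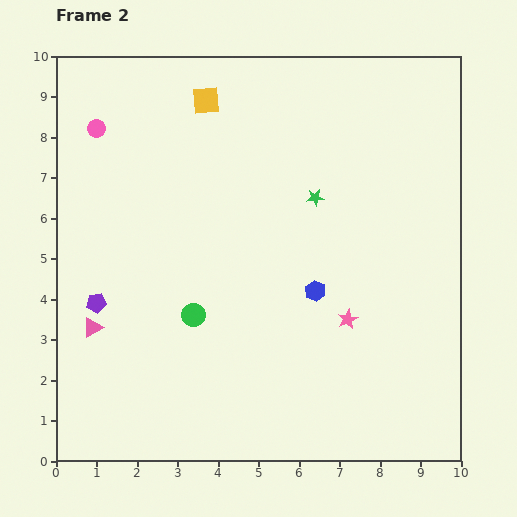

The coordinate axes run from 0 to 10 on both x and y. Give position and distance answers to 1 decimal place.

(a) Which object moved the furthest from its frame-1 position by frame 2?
the yellow square

(moved 4.0; next 3.6)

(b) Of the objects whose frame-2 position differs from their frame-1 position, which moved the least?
the blue hexagon

(moved 0.5)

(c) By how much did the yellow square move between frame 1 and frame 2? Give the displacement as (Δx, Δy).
(3.2, 2.4)

The yellow square was at (0.5, 6.5) in frame 1 and (3.7, 8.9) in frame 2.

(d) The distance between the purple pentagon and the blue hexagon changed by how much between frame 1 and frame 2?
-0.3

Distance in frame 1: 5.7. Distance in frame 2: 5.4.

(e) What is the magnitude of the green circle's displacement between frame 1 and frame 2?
3.5

The green circle moved from (0.7, 1.3) to (3.4, 3.6), a distance of √(2.7² + 2.3²) ≈ 3.5.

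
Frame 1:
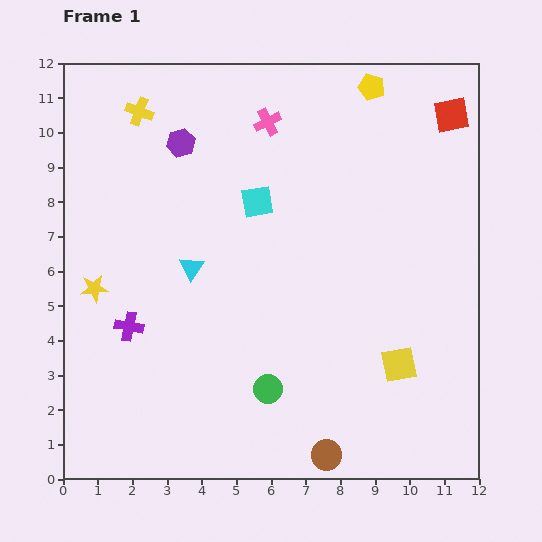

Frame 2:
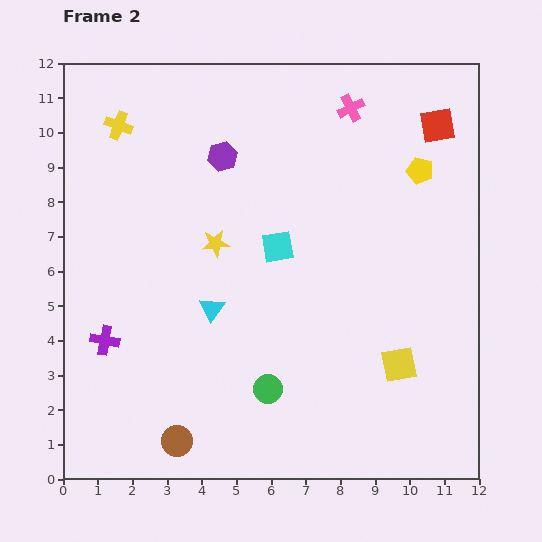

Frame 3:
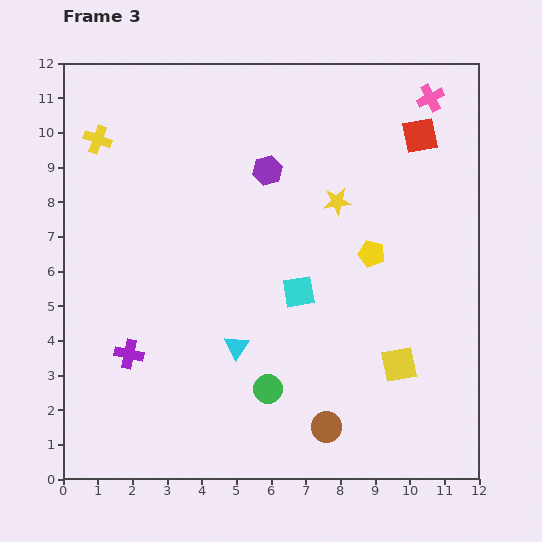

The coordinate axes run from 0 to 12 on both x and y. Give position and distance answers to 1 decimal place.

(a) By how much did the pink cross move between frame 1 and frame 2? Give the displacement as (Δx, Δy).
(2.4, 0.4)

The pink cross was at (5.9, 10.3) in frame 1 and (8.3, 10.7) in frame 2.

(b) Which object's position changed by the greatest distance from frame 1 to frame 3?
the yellow star

(moved 7.4; next 4.8)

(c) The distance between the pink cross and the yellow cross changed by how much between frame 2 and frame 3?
+3.0

Distance in frame 2: 6.7. Distance in frame 3: 9.7.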